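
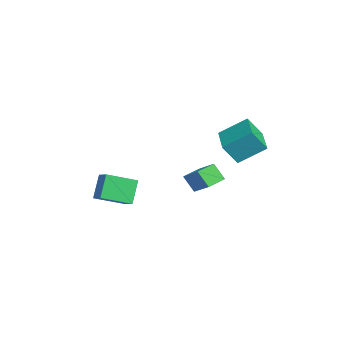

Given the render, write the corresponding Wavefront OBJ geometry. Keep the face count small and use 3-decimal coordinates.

v -1.268 1.13 -1.493
v -1.719 0.58 -0.501
v -0.044 1.763 -0.585
v -0.495 1.214 0.407
v -0.585 0.146 -1.727
v -1.036 -0.403 -0.735
v 0.639 0.78 -0.819
v 0.188 0.23 0.173
v 2.151 1.867 2.753
v 2.214 1.047 3.935
v 2.305 3.385 3.798
v 2.368 2.565 4.98
v 4.232 1.775 2.58
v 4.295 0.955 3.762
v 4.386 3.293 3.625
v 4.449 2.473 4.807
v -4.279 -4.8 -1.853
v -3.459 -4.459 -1.463
v -4.676 -2.964 -2.624
v -3.856 -2.623 -2.234
v -3.424 -5.217 -3.286
v -2.604 -4.876 -2.896
v -3.821 -3.381 -4.057
v -3.001 -3.04 -3.667
f 2 4 1
f 5 2 1
f 1 4 3
f 3 5 1
f 2 8 4
f 6 2 5
f 6 8 2
f 4 8 3
f 7 5 3
f 3 8 7
f 7 6 5
f 8 6 7
f 10 12 9
f 13 10 9
f 9 12 11
f 11 13 9
f 10 16 12
f 14 10 13
f 14 16 10
f 12 16 11
f 15 13 11
f 11 16 15
f 15 14 13
f 16 14 15
f 18 20 17
f 21 18 17
f 17 20 19
f 19 21 17
f 18 24 20
f 22 18 21
f 22 24 18
f 20 24 19
f 23 21 19
f 19 24 23
f 23 22 21
f 24 22 23



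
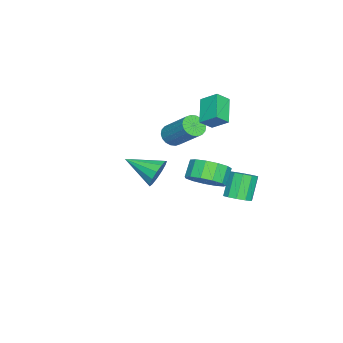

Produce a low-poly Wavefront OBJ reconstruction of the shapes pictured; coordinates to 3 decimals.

v -2.452 -3.07 -1.585
v -1.922 -3.321 -2.307
v -2.448 -4.93 -0.935
v -1.593 -3.186 -1.922
v -1.537 -3.014 -1.43
v -1.772 -2.859 -0.988
v -2.223 -2.772 -0.735
v -2.746 -2.78 -0.752
v -3.177 -2.879 -1.034
v -3.377 -3.04 -1.491
v -3.284 -3.21 -1.978
v -2.927 -3.336 -2.34
v -2.419 -3.377 -2.463
v -3.348 -2.627 0.914
v -2.773 -2.502 0.535
v -2.117 -1.049 2.006
v -2.692 -1.173 2.386
v -2.977 -2.296 0.422
v -2.321 -0.842 1.893
v -3.255 -2.155 0.406
v -2.598 -0.701 1.877
v -3.551 -2.107 0.491
v -2.894 -0.654 1.962
v -3.806 -2.163 0.66
v -3.15 -0.709 2.131
v -3.972 -2.31 0.879
v -3.315 -0.856 2.351
v -4.013 -2.52 1.106
v -3.356 -1.066 2.577
v -3.923 -2.751 1.294
v -3.267 -1.298 2.765
v -3.719 -2.958 1.407
v -3.063 -1.504 2.878
v -3.442 -3.099 1.423
v -2.785 -1.645 2.894
v -3.146 -3.146 1.338
v -2.489 -1.693 2.809
v -2.89 -3.091 1.169
v -2.234 -1.637 2.64
v -2.725 -2.944 0.949
v -2.068 -1.49 2.421
v -2.684 -2.734 0.723
v -2.027 -1.28 2.194
v -1.61 1.616 -1.725
v -1.03 1.317 -1.336
v -1.889 1.325 -0.046
v -2.47 1.624 -0.435
v -0.993 1.784 -1.315
v -1.853 1.793 -0.025
v -1.192 2.188 -1.45
v -2.052 2.196 -0.16
v -1.551 2.373 -1.69
v -2.41 2.381 -0.4
v -1.932 2.269 -1.944
v -2.792 2.277 -0.654
v -2.191 1.915 -2.114
v -3.05 1.923 -0.824
v -2.227 1.447 -2.135
v -3.087 1.456 -0.845
v -2.028 1.044 -2
v -2.888 1.052 -0.71
v -1.67 0.859 -1.76
v -2.529 0.867 -0.47
v -1.288 0.963 -1.506
v -2.148 0.971 -0.216
v -4.088 -0.704 3.252
v -4.003 0.226 3.922
v -2.753 -0.23 2.425
v -2.668 0.7 3.095
v -3.552 -1.18 3.845
v -3.467 -0.25 4.515
v -2.217 -0.706 3.018
v -2.132 0.224 3.688
v 3.517 1.829 2.902
v 4.103 2.412 3.499
v 3.369 2.394 4.236
v 2.783 1.811 3.638
v 3.781 2.772 3.187
v 3.047 2.754 3.924
v 3.375 2.832 2.785
v 2.641 2.814 3.522
v 3.014 2.574 2.419
v 2.281 2.556 3.156
v 2.813 2.079 2.207
v 2.08 2.062 2.944
v 2.835 1.505 2.215
v 2.102 1.487 2.952
v 3.074 1.034 2.441
v 2.34 1.016 3.178
v 3.453 0.815 2.814
v 2.719 0.797 3.55
v 3.853 0.918 3.214
v 3.119 0.9 3.951
v 4.145 1.31 3.515
v 3.412 1.292 4.252
v 4.239 1.867 3.621
v 3.505 1.849 4.358
f 2 1 4
f 2 4 3
f 4 1 5
f 4 5 3
f 5 1 6
f 5 6 3
f 6 1 7
f 6 7 3
f 7 1 8
f 7 8 3
f 8 1 9
f 8 9 3
f 9 1 10
f 9 10 3
f 10 1 11
f 10 11 3
f 11 1 12
f 11 12 3
f 12 1 13
f 12 13 3
f 13 1 2
f 13 2 3
f 15 14 18
f 15 18 16
f 16 18 19
f 16 19 17
f 18 14 20
f 18 20 19
f 19 20 21
f 19 21 17
f 20 14 22
f 20 22 21
f 21 22 23
f 21 23 17
f 22 14 24
f 22 24 23
f 23 24 25
f 23 25 17
f 24 14 26
f 24 26 25
f 25 26 27
f 25 27 17
f 26 14 28
f 26 28 27
f 27 28 29
f 27 29 17
f 28 14 30
f 28 30 29
f 29 30 31
f 29 31 17
f 30 14 32
f 30 32 31
f 31 32 33
f 31 33 17
f 32 14 34
f 32 34 33
f 33 34 35
f 33 35 17
f 34 14 36
f 34 36 35
f 35 36 37
f 35 37 17
f 36 14 38
f 36 38 37
f 37 38 39
f 37 39 17
f 38 14 40
f 38 40 39
f 39 40 41
f 39 41 17
f 40 14 42
f 40 42 41
f 41 42 43
f 41 43 17
f 42 14 15
f 42 15 43
f 43 15 16
f 43 16 17
f 45 44 48
f 45 48 46
f 46 48 49
f 46 49 47
f 48 44 50
f 48 50 49
f 49 50 51
f 49 51 47
f 50 44 52
f 50 52 51
f 51 52 53
f 51 53 47
f 52 44 54
f 52 54 53
f 53 54 55
f 53 55 47
f 54 44 56
f 54 56 55
f 55 56 57
f 55 57 47
f 56 44 58
f 56 58 57
f 57 58 59
f 57 59 47
f 58 44 60
f 58 60 59
f 59 60 61
f 59 61 47
f 60 44 62
f 60 62 61
f 61 62 63
f 61 63 47
f 62 44 64
f 62 64 63
f 63 64 65
f 63 65 47
f 64 44 45
f 64 45 65
f 65 45 46
f 65 46 47
f 67 69 66
f 70 67 66
f 66 69 68
f 68 70 66
f 67 73 69
f 71 67 70
f 71 73 67
f 69 73 68
f 72 70 68
f 68 73 72
f 72 71 70
f 73 71 72
f 75 74 78
f 75 78 76
f 76 78 79
f 76 79 77
f 78 74 80
f 78 80 79
f 79 80 81
f 79 81 77
f 80 74 82
f 80 82 81
f 81 82 83
f 81 83 77
f 82 74 84
f 82 84 83
f 83 84 85
f 83 85 77
f 84 74 86
f 84 86 85
f 85 86 87
f 85 87 77
f 86 74 88
f 86 88 87
f 87 88 89
f 87 89 77
f 88 74 90
f 88 90 89
f 89 90 91
f 89 91 77
f 90 74 92
f 90 92 91
f 91 92 93
f 91 93 77
f 92 74 94
f 92 94 93
f 93 94 95
f 93 95 77
f 94 74 96
f 94 96 95
f 95 96 97
f 95 97 77
f 96 74 75
f 96 75 97
f 97 75 76
f 97 76 77



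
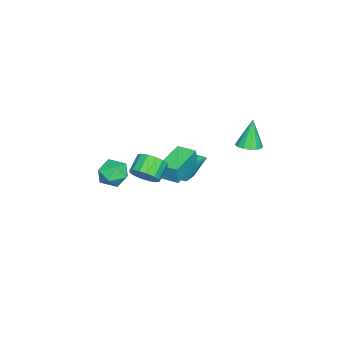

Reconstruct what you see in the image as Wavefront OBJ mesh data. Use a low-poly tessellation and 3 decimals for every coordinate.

v 2.979 -0.661 2.756
v 3.434 -0.744 3.421
v 2.536 -0.643 4.049
v 2.081 -0.559 3.384
v 3.428 -0.332 3.345
v 2.53 -0.231 3.973
v 3.301 -0.008 3.112
v 2.403 0.094 3.739
v 3.088 0.141 2.783
v 2.19 0.243 3.41
v 2.846 0.076 2.447
v 1.948 0.177 3.074
v 2.64 -0.187 2.194
v 1.742 -0.086 2.821
v 2.524 -0.577 2.091
v 1.626 -0.476 2.719
v 2.53 -0.989 2.167
v 1.632 -0.888 2.795
v 2.657 -1.314 2.401
v 1.759 -1.212 3.028
v 2.87 -1.463 2.73
v 1.972 -1.361 3.357
v 3.112 -1.397 3.066
v 2.214 -1.296 3.693
v 3.318 -1.134 3.319
v 2.42 -1.033 3.946
v -2.722 -0.915 0.065
v -2.603 -0.948 1.148
v -2.535 0.148 0.077
v -2.416 0.116 1.16
v -0.764 -1.256 -0.16
v -0.645 -1.288 0.923
v -0.577 -0.192 -0.148
v -0.458 -0.225 0.935
v -2.608 2.912 2.139
v -1.922 2.822 2.339
v -3.092 2.948 3.821
v -1.969 3.191 2.318
v -2.187 3.485 2.248
v -2.517 3.626 2.15
v -2.872 3.575 2.049
v -3.157 3.346 1.972
v -3.294 3.001 1.94
v -3.247 2.632 1.961
v -3.029 2.338 2.031
v -2.698 2.197 2.129
v -2.343 2.248 2.23
v -2.059 2.477 2.307
v -0.589 -2.976 -0.321
v 0.277 -3.204 -0.626
v -0.437 -3.956 0.846
v 0.429 -4.184 0.541
v 0.266 -3.325 0.901
v 0.172 -2.719 0.18
v -0.332 -4.441 0.04
v -0.426 -3.835 -0.681
v 0.436 -4.11 -0.403
v 0.805 -3.42 0.129
v -0.965 -3.74 0.091
v -0.596 -3.05 0.623
v -4.112 -1.331 -1.567
v -3.143 -1.232 -1.931
v -3.788 0.251 -0.273
v -3.589 -0.829 -2.312
v -4.28 -0.661 -2.345
v -4.892 -0.807 -2.013
v -5.139 -1.198 -1.473
v -4.906 -1.651 -0.977
v -4.302 -1.955 -0.757
v -3.609 -1.967 -0.916
v -3.151 -1.681 -1.38
f 2 1 5
f 2 5 3
f 3 5 6
f 3 6 4
f 5 1 7
f 5 7 6
f 6 7 8
f 6 8 4
f 7 1 9
f 7 9 8
f 8 9 10
f 8 10 4
f 9 1 11
f 9 11 10
f 10 11 12
f 10 12 4
f 11 1 13
f 11 13 12
f 12 13 14
f 12 14 4
f 13 1 15
f 13 15 14
f 14 15 16
f 14 16 4
f 15 1 17
f 15 17 16
f 16 17 18
f 16 18 4
f 17 1 19
f 17 19 18
f 18 19 20
f 18 20 4
f 19 1 21
f 19 21 20
f 20 21 22
f 20 22 4
f 21 1 23
f 21 23 22
f 22 23 24
f 22 24 4
f 23 1 25
f 23 25 24
f 24 25 26
f 24 26 4
f 25 1 2
f 25 2 26
f 26 2 3
f 26 3 4
f 28 30 27
f 31 28 27
f 27 30 29
f 29 31 27
f 28 34 30
f 32 28 31
f 32 34 28
f 30 34 29
f 33 31 29
f 29 34 33
f 33 32 31
f 34 32 33
f 36 35 38
f 36 38 37
f 38 35 39
f 38 39 37
f 39 35 40
f 39 40 37
f 40 35 41
f 40 41 37
f 41 35 42
f 41 42 37
f 42 35 43
f 42 43 37
f 43 35 44
f 43 44 37
f 44 35 45
f 44 45 37
f 45 35 46
f 45 46 37
f 46 35 47
f 46 47 37
f 47 35 48
f 47 48 37
f 48 35 36
f 48 36 37
f 49 60 54
f 49 54 50
f 49 50 56
f 49 56 59
f 49 59 60
f 50 54 58
f 54 60 53
f 60 59 51
f 59 56 55
f 56 50 57
f 52 58 53
f 52 53 51
f 52 51 55
f 52 55 57
f 52 57 58
f 53 58 54
f 51 53 60
f 55 51 59
f 57 55 56
f 58 57 50
f 62 61 64
f 62 64 63
f 64 61 65
f 64 65 63
f 65 61 66
f 65 66 63
f 66 61 67
f 66 67 63
f 67 61 68
f 67 68 63
f 68 61 69
f 68 69 63
f 69 61 70
f 69 70 63
f 70 61 71
f 70 71 63
f 71 61 62
f 71 62 63



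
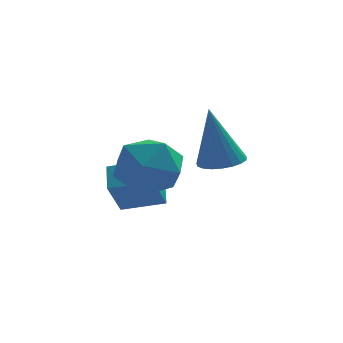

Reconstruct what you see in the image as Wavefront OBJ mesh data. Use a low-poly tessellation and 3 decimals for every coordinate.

v 0.94 -2.083 3.015
v 1.386 -2.508 3.084
v 0.62 -2.137 4.745
v 1.517 -2.288 3.115
v 1.547 -2.032 3.129
v 1.473 -1.785 3.123
v 1.307 -1.59 3.098
v 1.077 -1.48 3.059
v 0.823 -1.474 3.012
v 0.59 -1.574 2.966
v 0.417 -1.761 2.928
v 0.335 -2.005 2.906
v 0.357 -2.261 2.902
v 0.48 -2.487 2.917
v 0.683 -2.643 2.95
v 0.93 -2.703 2.994
v 1.179 -2.655 3.041
v -1.198 -2.991 2.438
v -0.688 -2.343 2.943
v -0.952 -4.057 3.557
v -0.442 -3.409 4.062
v -1.398 -3.299 3.959
v -1.549 -2.64 3.267
v -0.091 -3.76 3.233
v -0.242 -3.101 2.541
v -0.003 -2.818 3.435
v -0.811 -2.533 3.884
v -0.829 -3.867 2.616
v -1.637 -3.582 3.065
v -1.837 -1.403 1.874
v -1.861 -0.686 2.349
v -1.519 -0.733 0.88
v -1.543 -0.016 1.356
v -0.697 -1.544 2.144
v -0.721 -0.827 2.62
v -0.379 -0.874 1.151
v -0.403 -0.157 1.626
f 2 1 4
f 2 4 3
f 4 1 5
f 4 5 3
f 5 1 6
f 5 6 3
f 6 1 7
f 6 7 3
f 7 1 8
f 7 8 3
f 8 1 9
f 8 9 3
f 9 1 10
f 9 10 3
f 10 1 11
f 10 11 3
f 11 1 12
f 11 12 3
f 12 1 13
f 12 13 3
f 13 1 14
f 13 14 3
f 14 1 15
f 14 15 3
f 15 1 16
f 15 16 3
f 16 1 17
f 16 17 3
f 17 1 2
f 17 2 3
f 18 29 23
f 18 23 19
f 18 19 25
f 18 25 28
f 18 28 29
f 19 23 27
f 23 29 22
f 29 28 20
f 28 25 24
f 25 19 26
f 21 27 22
f 21 22 20
f 21 20 24
f 21 24 26
f 21 26 27
f 22 27 23
f 20 22 29
f 24 20 28
f 26 24 25
f 27 26 19
f 31 33 30
f 34 31 30
f 30 33 32
f 32 34 30
f 31 37 33
f 35 31 34
f 35 37 31
f 33 37 32
f 36 34 32
f 32 37 36
f 36 35 34
f 37 35 36



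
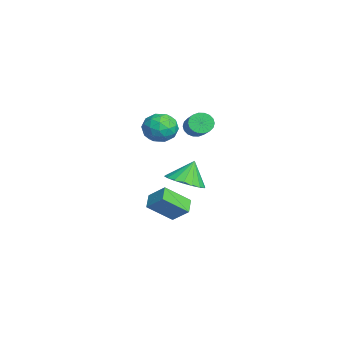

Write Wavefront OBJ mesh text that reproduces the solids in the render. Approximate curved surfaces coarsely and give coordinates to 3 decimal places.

v 0.854 1.333 2.684
v 1.511 1.977 2.515
v 1.909 0.403 3.245
v 2.566 1.047 3.076
v 1.927 1.194 3.743
v 1.275 1.769 3.397
v 2.145 0.611 2.363
v 1.493 1.186 2.017
v 2.31 1.531 2.317
v 2.175 1.892 3.17
v 1.245 0.488 2.59
v 1.11 0.849 3.443
v 1.09 1.737 2.55
v 2.33 0.643 3.21
v 1.954 0.73 3.602
v 2.341 1.109 3.503
v 0.951 1.615 3.068
v 1.337 1.993 2.969
v 1.582 1.533 3.691
v 2.083 0.387 2.791
v 2.469 0.765 2.692
v 1.079 1.271 2.257
v 1.466 1.65 2.158
v 1.838 0.847 2.069
v 1.946 1.853 2.335
v 2.566 1.306 2.665
v 2.318 1.05 2.246
v 1.935 1.388 2.042
v 1.866 2.065 2.836
v 2.486 1.518 3.166
v 2.11 1.605 3.558
v 1.727 1.943 3.354
v 2.335 1.803 2.72
v 0.934 0.862 2.594
v 1.554 0.315 2.924
v 1.693 0.437 2.406
v 1.31 0.775 2.202
v 0.854 1.074 3.095
v 1.474 0.527 3.425
v 1.485 0.992 3.718
v 1.102 1.33 3.514
v 1.085 0.577 3.04
v 0.179 0.79 -2.449
v 0.741 1.524 -1.653
v -0.011 2.096 -3.52
v 0.551 2.83 -2.724
v 0.989 0.59 -2.836
v 1.551 1.324 -2.04
v 0.799 1.896 -3.907
v 1.361 2.63 -3.111
v 1.488 2.931 2.774
v 1.808 3.029 2.24
v 3.172 3.107 3.072
v 2.852 3.009 3.606
v 1.742 3.289 2.323
v 3.107 3.367 3.154
v 1.627 3.478 2.494
v 2.991 3.556 3.326
v 1.484 3.559 2.722
v 2.848 3.637 3.554
v 1.341 3.515 2.959
v 2.706 3.593 3.791
v 1.228 3.355 3.16
v 2.592 3.434 3.992
v 1.166 3.112 3.285
v 2.531 3.19 4.116
v 1.168 2.833 3.308
v 2.532 2.911 4.14
v 1.233 2.573 3.226
v 2.598 2.651 4.057
v 1.349 2.384 3.054
v 2.713 2.462 3.886
v 1.492 2.303 2.826
v 2.856 2.381 3.658
v 1.634 2.347 2.589
v 2.999 2.425 3.421
v 1.748 2.506 2.388
v 3.112 2.585 3.22
v 1.809 2.75 2.264
v 3.174 2.828 3.095
v 0.928 2.475 -1.234
v 1.667 1.873 -0.749
v 0.552 3.005 -0.006
v 1.905 2.273 -0.849
v 1.95 2.713 -1.025
v 1.792 3.106 -1.242
v 1.463 3.374 -1.458
v 1.028 3.464 -1.63
v 0.573 3.358 -1.724
v 0.189 3.078 -1.72
v -0.049 2.678 -1.62
v -0.094 2.237 -1.444
v 0.064 1.844 -1.227
v 0.392 1.576 -1.011
v 0.827 1.486 -0.839
v 1.282 1.592 -0.745
f 1 38 17
f 38 12 41
f 17 41 6
f 38 41 17
f 1 17 13
f 17 6 18
f 13 18 2
f 17 18 13
f 1 13 22
f 13 2 23
f 22 23 8
f 13 23 22
f 1 22 34
f 22 8 37
f 34 37 11
f 22 37 34
f 1 34 38
f 34 11 42
f 38 42 12
f 34 42 38
f 2 18 29
f 18 6 32
f 29 32 10
f 18 32 29
f 6 41 19
f 41 12 40
f 19 40 5
f 41 40 19
f 12 42 39
f 42 11 35
f 39 35 3
f 42 35 39
f 11 37 36
f 37 8 24
f 36 24 7
f 37 24 36
f 8 23 28
f 23 2 25
f 28 25 9
f 23 25 28
f 4 30 16
f 30 10 31
f 16 31 5
f 30 31 16
f 4 16 14
f 16 5 15
f 14 15 3
f 16 15 14
f 4 14 21
f 14 3 20
f 21 20 7
f 14 20 21
f 4 21 26
f 21 7 27
f 26 27 9
f 21 27 26
f 4 26 30
f 26 9 33
f 30 33 10
f 26 33 30
f 5 31 19
f 31 10 32
f 19 32 6
f 31 32 19
f 3 15 39
f 15 5 40
f 39 40 12
f 15 40 39
f 7 20 36
f 20 3 35
f 36 35 11
f 20 35 36
f 9 27 28
f 27 7 24
f 28 24 8
f 27 24 28
f 10 33 29
f 33 9 25
f 29 25 2
f 33 25 29
f 44 46 43
f 47 44 43
f 43 46 45
f 45 47 43
f 44 50 46
f 48 44 47
f 48 50 44
f 46 50 45
f 49 47 45
f 45 50 49
f 49 48 47
f 50 48 49
f 52 51 55
f 52 55 53
f 53 55 56
f 53 56 54
f 55 51 57
f 55 57 56
f 56 57 58
f 56 58 54
f 57 51 59
f 57 59 58
f 58 59 60
f 58 60 54
f 59 51 61
f 59 61 60
f 60 61 62
f 60 62 54
f 61 51 63
f 61 63 62
f 62 63 64
f 62 64 54
f 63 51 65
f 63 65 64
f 64 65 66
f 64 66 54
f 65 51 67
f 65 67 66
f 66 67 68
f 66 68 54
f 67 51 69
f 67 69 68
f 68 69 70
f 68 70 54
f 69 51 71
f 69 71 70
f 70 71 72
f 70 72 54
f 71 51 73
f 71 73 72
f 72 73 74
f 72 74 54
f 73 51 75
f 73 75 74
f 74 75 76
f 74 76 54
f 75 51 77
f 75 77 76
f 76 77 78
f 76 78 54
f 77 51 79
f 77 79 78
f 78 79 80
f 78 80 54
f 79 51 52
f 79 52 80
f 80 52 53
f 80 53 54
f 82 81 84
f 82 84 83
f 84 81 85
f 84 85 83
f 85 81 86
f 85 86 83
f 86 81 87
f 86 87 83
f 87 81 88
f 87 88 83
f 88 81 89
f 88 89 83
f 89 81 90
f 89 90 83
f 90 81 91
f 90 91 83
f 91 81 92
f 91 92 83
f 92 81 93
f 92 93 83
f 93 81 94
f 93 94 83
f 94 81 95
f 94 95 83
f 95 81 96
f 95 96 83
f 96 81 82
f 96 82 83



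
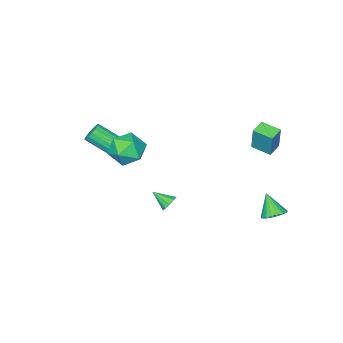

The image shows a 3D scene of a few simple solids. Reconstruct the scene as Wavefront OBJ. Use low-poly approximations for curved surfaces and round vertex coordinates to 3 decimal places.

v -4.224 1.815 0.809
v -3.973 2.134 2.44
v -4.51 2.956 0.63
v -4.259 3.275 2.26
v -3.361 2.005 0.64
v -3.11 2.324 2.27
v -3.647 3.146 0.46
v -3.396 3.465 2.091
v 3.058 2.349 -0.235
v 3.378 2.665 0.082
v 3.402 1.411 0.355
v 3.035 2.635 0.234
v 2.703 2.471 0.167
v 2.537 2.25 -0.088
v 2.615 2.075 -0.412
v 2.9 2.029 -0.653
v 3.259 2.132 -0.698
v 3.524 2.337 -0.526
v 3.571 2.547 -0.218
v -3.877 3.359 -4.6
v -3.133 3.47 -4.431
v -4.043 2.561 -3.34
v -3.286 3.738 -4.281
v -3.556 3.93 -4.195
v -3.889 4.01 -4.189
v -4.22 3.961 -4.264
v -4.483 3.792 -4.405
v -4.625 3.538 -4.585
v -4.62 3.248 -4.768
v -4.467 2.98 -4.918
v -4.197 2.788 -5.004
v -3.864 2.708 -5.01
v -3.533 2.757 -4.935
v -3.27 2.926 -4.794
v -3.128 3.18 -4.614
v 1.571 -3.107 0.291
v 1.875 -3.331 -0.226
v 2.653 -4.717 0.832
v 2.349 -4.493 1.349
v 2.072 -3.129 -0.107
v 2.85 -4.516 0.952
v 2.154 -2.922 0.103
v 2.933 -4.309 1.162
v 2.103 -2.758 0.357
v 2.881 -4.144 1.415
v 1.93 -2.673 0.595
v 2.708 -4.059 1.653
v 1.675 -2.688 0.763
v 2.453 -4.074 1.822
v 1.396 -2.798 0.823
v 2.174 -4.185 1.882
v 1.157 -2.98 0.762
v 1.935 -4.366 1.82
v 1.012 -3.19 0.592
v 1.791 -4.577 1.651
v 0.996 -3.382 0.353
v 1.774 -4.768 1.412
v 1.112 -3.51 0.1
v 1.89 -4.896 1.159
v 1.332 -3.546 -0.109
v 2.111 -4.932 0.949
v 1.608 -3.481 -0.227
v 2.386 -4.868 0.832
v 3.584 0.619 2.685
v 4.076 -0.101 1.973
v 2.844 -0.779 3.587
v 3.336 -1.499 2.875
v 3.962 -0.909 3.6
v 4.419 -0.045 3.043
v 2.501 -0.835 2.517
v 2.958 0.029 1.96
v 3.406 -0.999 1.869
v 4.309 -1.045 2.539
v 2.611 0.165 3.021
v 3.514 0.119 3.691
f 2 4 1
f 5 2 1
f 1 4 3
f 3 5 1
f 2 8 4
f 6 2 5
f 6 8 2
f 4 8 3
f 7 5 3
f 3 8 7
f 7 6 5
f 8 6 7
f 10 9 12
f 10 12 11
f 12 9 13
f 12 13 11
f 13 9 14
f 13 14 11
f 14 9 15
f 14 15 11
f 15 9 16
f 15 16 11
f 16 9 17
f 16 17 11
f 17 9 18
f 17 18 11
f 18 9 19
f 18 19 11
f 19 9 10
f 19 10 11
f 21 20 23
f 21 23 22
f 23 20 24
f 23 24 22
f 24 20 25
f 24 25 22
f 25 20 26
f 25 26 22
f 26 20 27
f 26 27 22
f 27 20 28
f 27 28 22
f 28 20 29
f 28 29 22
f 29 20 30
f 29 30 22
f 30 20 31
f 30 31 22
f 31 20 32
f 31 32 22
f 32 20 33
f 32 33 22
f 33 20 34
f 33 34 22
f 34 20 35
f 34 35 22
f 35 20 21
f 35 21 22
f 37 36 40
f 37 40 38
f 38 40 41
f 38 41 39
f 40 36 42
f 40 42 41
f 41 42 43
f 41 43 39
f 42 36 44
f 42 44 43
f 43 44 45
f 43 45 39
f 44 36 46
f 44 46 45
f 45 46 47
f 45 47 39
f 46 36 48
f 46 48 47
f 47 48 49
f 47 49 39
f 48 36 50
f 48 50 49
f 49 50 51
f 49 51 39
f 50 36 52
f 50 52 51
f 51 52 53
f 51 53 39
f 52 36 54
f 52 54 53
f 53 54 55
f 53 55 39
f 54 36 56
f 54 56 55
f 55 56 57
f 55 57 39
f 56 36 58
f 56 58 57
f 57 58 59
f 57 59 39
f 58 36 60
f 58 60 59
f 59 60 61
f 59 61 39
f 60 36 62
f 60 62 61
f 61 62 63
f 61 63 39
f 62 36 37
f 62 37 63
f 63 37 38
f 63 38 39
f 64 75 69
f 64 69 65
f 64 65 71
f 64 71 74
f 64 74 75
f 65 69 73
f 69 75 68
f 75 74 66
f 74 71 70
f 71 65 72
f 67 73 68
f 67 68 66
f 67 66 70
f 67 70 72
f 67 72 73
f 68 73 69
f 66 68 75
f 70 66 74
f 72 70 71
f 73 72 65



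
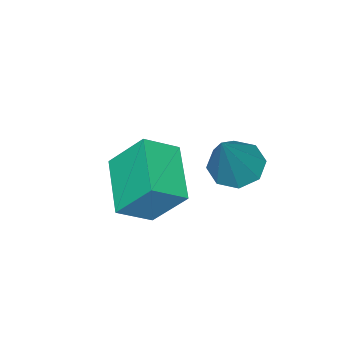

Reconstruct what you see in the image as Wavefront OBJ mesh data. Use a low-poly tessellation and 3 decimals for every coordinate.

v -3.432 -0.223 -0.348
v -2.908 -0.297 -0.67
v -2.568 0.083 0.988
v -3.062 0.152 -0.674
v -3.432 0.381 -0.486
v -3.803 0.256 -0.218
v -3.957 -0.149 -0.025
v -3.803 -0.598 -0.022
v -3.432 -0.828 -0.209
v -3.061 -0.703 -0.478
v -3.378 -2.67 -1.759
v -3.652 -1.929 -0.817
v -2.465 -1.64 -2.304
v -2.74 -0.899 -1.362
v -2.66 -3.041 -1.258
v -2.935 -2.3 -0.316
v -1.748 -2.011 -1.803
v -2.022 -1.27 -0.861
f 2 1 4
f 2 4 3
f 4 1 5
f 4 5 3
f 5 1 6
f 5 6 3
f 6 1 7
f 6 7 3
f 7 1 8
f 7 8 3
f 8 1 9
f 8 9 3
f 9 1 10
f 9 10 3
f 10 1 2
f 10 2 3
f 12 14 11
f 15 12 11
f 11 14 13
f 13 15 11
f 12 18 14
f 16 12 15
f 16 18 12
f 14 18 13
f 17 15 13
f 13 18 17
f 17 16 15
f 18 16 17



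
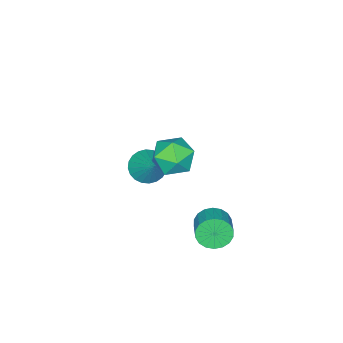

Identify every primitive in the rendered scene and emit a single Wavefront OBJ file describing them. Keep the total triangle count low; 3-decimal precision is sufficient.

v 1.224 1.15 -2.749
v 1.727 1.015 -3.531
v 2.72 1.835 -3.033
v 2.216 1.97 -2.251
v 1.497 1.352 -3.625
v 2.49 2.171 -3.128
v 1.212 1.648 -3.546
v 2.205 2.467 -3.049
v 0.93 1.846 -3.309
v 1.923 2.665 -2.811
v 0.706 1.906 -2.961
v 1.699 2.725 -2.463
v 0.585 1.816 -2.571
v 1.577 2.636 -2.073
v 0.59 1.595 -2.216
v 1.582 2.414 -1.718
v 0.72 1.285 -1.967
v 1.713 2.105 -1.469
v 0.95 0.949 -1.872
v 1.943 1.768 -1.375
v 1.235 0.653 -1.951
v 2.228 1.472 -1.454
v 1.517 0.455 -2.189
v 2.51 1.274 -1.691
v 1.741 0.395 -2.537
v 2.734 1.214 -2.039
v 1.863 0.484 -2.927
v 2.855 1.304 -2.429
v 1.858 0.706 -3.282
v 2.85 1.525 -2.784
v -0.744 -4.398 -3.22
v -0.236 -5.216 -2.881
v 0.124 -3.262 -1.78
v 0.02 -5.071 -3.149
v 0.159 -4.824 -3.428
v 0.162 -4.512 -3.676
v 0.026 -4.183 -3.854
v -0.227 -3.887 -3.935
v -0.558 -3.669 -3.908
v -0.918 -3.561 -3.776
v -1.251 -3.581 -3.559
v -1.507 -3.726 -3.291
v -1.647 -3.973 -3.012
v -1.649 -4.285 -2.765
v -1.514 -4.614 -2.587
v -1.261 -4.91 -2.505
v -0.929 -5.128 -2.532
v -0.57 -5.236 -2.664
v 2.752 0.854 2.605
v 3.38 0.615 3.585
v 2 -0.915 2.655
v 2.628 -1.154 3.635
v 1.734 -0.373 3.679
v 2.198 0.72 3.648
v 3.182 -1.02 2.592
v 3.646 0.073 2.561
v 3.646 -0.543 3.576
v 2.751 -0.144 4.248
v 2.629 -0.156 1.992
v 1.734 0.243 2.664
f 2 1 5
f 2 5 3
f 3 5 6
f 3 6 4
f 5 1 7
f 5 7 6
f 6 7 8
f 6 8 4
f 7 1 9
f 7 9 8
f 8 9 10
f 8 10 4
f 9 1 11
f 9 11 10
f 10 11 12
f 10 12 4
f 11 1 13
f 11 13 12
f 12 13 14
f 12 14 4
f 13 1 15
f 13 15 14
f 14 15 16
f 14 16 4
f 15 1 17
f 15 17 16
f 16 17 18
f 16 18 4
f 17 1 19
f 17 19 18
f 18 19 20
f 18 20 4
f 19 1 21
f 19 21 20
f 20 21 22
f 20 22 4
f 21 1 23
f 21 23 22
f 22 23 24
f 22 24 4
f 23 1 25
f 23 25 24
f 24 25 26
f 24 26 4
f 25 1 27
f 25 27 26
f 26 27 28
f 26 28 4
f 27 1 29
f 27 29 28
f 28 29 30
f 28 30 4
f 29 1 2
f 29 2 30
f 30 2 3
f 30 3 4
f 32 31 34
f 32 34 33
f 34 31 35
f 34 35 33
f 35 31 36
f 35 36 33
f 36 31 37
f 36 37 33
f 37 31 38
f 37 38 33
f 38 31 39
f 38 39 33
f 39 31 40
f 39 40 33
f 40 31 41
f 40 41 33
f 41 31 42
f 41 42 33
f 42 31 43
f 42 43 33
f 43 31 44
f 43 44 33
f 44 31 45
f 44 45 33
f 45 31 46
f 45 46 33
f 46 31 47
f 46 47 33
f 47 31 48
f 47 48 33
f 48 31 32
f 48 32 33
f 49 60 54
f 49 54 50
f 49 50 56
f 49 56 59
f 49 59 60
f 50 54 58
f 54 60 53
f 60 59 51
f 59 56 55
f 56 50 57
f 52 58 53
f 52 53 51
f 52 51 55
f 52 55 57
f 52 57 58
f 53 58 54
f 51 53 60
f 55 51 59
f 57 55 56
f 58 57 50



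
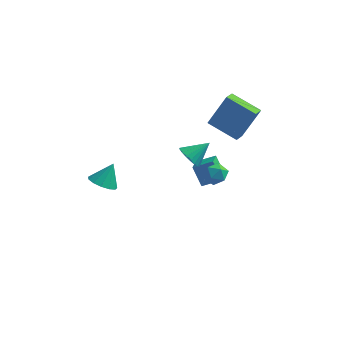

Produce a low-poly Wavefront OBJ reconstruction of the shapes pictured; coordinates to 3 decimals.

v 1.808 3.208 1.77
v 2.658 3.844 3.524
v 1.94 4.032 1.408
v 2.791 4.668 3.161
v 3.469 2.672 1.159
v 4.32 3.308 2.912
v 3.602 3.496 0.796
v 4.452 4.132 2.55
v 1.124 2.744 -1.725
v 2.152 3.027 -1.269
v 1.051 3.898 -2.275
v 2.079 4.181 -1.818
v 1.721 2.279 -2.782
v 2.749 2.562 -2.325
v 1.648 3.433 -3.331
v 2.676 3.716 -2.875
v -2.135 -3.238 1.781
v -1.648 -2.796 1.326
v -1.725 -2.602 2.839
v -2.04 -2.574 1.345
v -2.462 -2.564 1.502
v -2.781 -2.768 1.748
v -2.894 -3.121 2.005
v -2.766 -3.511 2.19
v -2.438 -3.815 2.246
v -2.013 -3.936 2.154
v -1.627 -3.835 1.944
v -1.402 -3.545 1.682
v -1.41 -3.157 1.452
v 1.676 -0.561 2.204
v 2.251 -0.844 1.794
v 2.564 0.121 2.976
v 2.174 -0.559 1.63
v 1.999 -0.274 1.579
v 1.761 -0.046 1.652
v 1.505 0.08 1.834
v 1.283 0.079 2.089
v 1.14 -0.049 2.368
v 1.102 -0.278 2.613
v 1.178 -0.564 2.778
v 1.353 -0.849 2.829
v 1.592 -1.077 2.756
v 1.848 -1.203 2.574
v 2.069 -1.202 2.318
v 2.213 -1.074 2.04
v 3.051 -2.688 3.615
v 3.657 -2.48 3.377
v 3.463 -3.7 3.783
v 4.069 -3.492 3.545
v 3.838 -3.256 4.144
v 3.583 -2.631 4.04
v 3.537 -3.549 3.12
v 3.282 -2.924 3.016
v 3.958 -3.012 3.072
v 4.143 -2.832 3.704
v 2.977 -3.348 3.456
v 3.162 -3.168 4.088
f 2 4 1
f 5 2 1
f 1 4 3
f 3 5 1
f 2 8 4
f 6 2 5
f 6 8 2
f 4 8 3
f 7 5 3
f 3 8 7
f 7 6 5
f 8 6 7
f 10 12 9
f 13 10 9
f 9 12 11
f 11 13 9
f 10 16 12
f 14 10 13
f 14 16 10
f 12 16 11
f 15 13 11
f 11 16 15
f 15 14 13
f 16 14 15
f 18 17 20
f 18 20 19
f 20 17 21
f 20 21 19
f 21 17 22
f 21 22 19
f 22 17 23
f 22 23 19
f 23 17 24
f 23 24 19
f 24 17 25
f 24 25 19
f 25 17 26
f 25 26 19
f 26 17 27
f 26 27 19
f 27 17 28
f 27 28 19
f 28 17 29
f 28 29 19
f 29 17 18
f 29 18 19
f 31 30 33
f 31 33 32
f 33 30 34
f 33 34 32
f 34 30 35
f 34 35 32
f 35 30 36
f 35 36 32
f 36 30 37
f 36 37 32
f 37 30 38
f 37 38 32
f 38 30 39
f 38 39 32
f 39 30 40
f 39 40 32
f 40 30 41
f 40 41 32
f 41 30 42
f 41 42 32
f 42 30 43
f 42 43 32
f 43 30 44
f 43 44 32
f 44 30 45
f 44 45 32
f 45 30 31
f 45 31 32
f 46 57 51
f 46 51 47
f 46 47 53
f 46 53 56
f 46 56 57
f 47 51 55
f 51 57 50
f 57 56 48
f 56 53 52
f 53 47 54
f 49 55 50
f 49 50 48
f 49 48 52
f 49 52 54
f 49 54 55
f 50 55 51
f 48 50 57
f 52 48 56
f 54 52 53
f 55 54 47



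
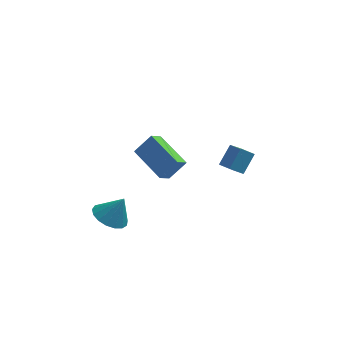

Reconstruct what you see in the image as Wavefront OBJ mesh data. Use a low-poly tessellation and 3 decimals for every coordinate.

v 3.576 3.224 -4.019
v 4.059 2.219 -3.454
v 2.887 3.172 -3.523
v 3.371 2.167 -2.959
v 4.149 3.993 -3.141
v 4.633 2.988 -2.577
v 3.461 3.941 -2.646
v 3.944 2.936 -2.081
v -0.853 -0.595 0.722
v -1.295 -1.142 1.234
v -0.046 -0.367 1.663
v -0.488 -0.914 2.175
v 0.328 -2.146 0.085
v -0.114 -2.693 0.597
v 1.135 -1.918 1.026
v 0.693 -2.465 1.538
v -2.447 -3.115 -1.842
v -1.874 -3.812 -2.106
v -1.773 -3.025 -0.618
v -1.664 -3.44 -2.249
v -1.634 -2.994 -2.298
v -1.79 -2.575 -2.243
v -2.096 -2.28 -2.096
v -2.483 -2.177 -1.891
v -2.861 -2.288 -1.674
v -3.145 -2.588 -1.496
v -3.268 -3.009 -1.398
v -3.204 -3.455 -1.401
v -2.966 -3.822 -1.505
v -2.609 -4.027 -1.686
v -2.215 -4.024 -1.903
f 2 4 1
f 5 2 1
f 1 4 3
f 3 5 1
f 2 8 4
f 6 2 5
f 6 8 2
f 4 8 3
f 7 5 3
f 3 8 7
f 7 6 5
f 8 6 7
f 10 12 9
f 13 10 9
f 9 12 11
f 11 13 9
f 10 16 12
f 14 10 13
f 14 16 10
f 12 16 11
f 15 13 11
f 11 16 15
f 15 14 13
f 16 14 15
f 18 17 20
f 18 20 19
f 20 17 21
f 20 21 19
f 21 17 22
f 21 22 19
f 22 17 23
f 22 23 19
f 23 17 24
f 23 24 19
f 24 17 25
f 24 25 19
f 25 17 26
f 25 26 19
f 26 17 27
f 26 27 19
f 27 17 28
f 27 28 19
f 28 17 29
f 28 29 19
f 29 17 30
f 29 30 19
f 30 17 31
f 30 31 19
f 31 17 18
f 31 18 19



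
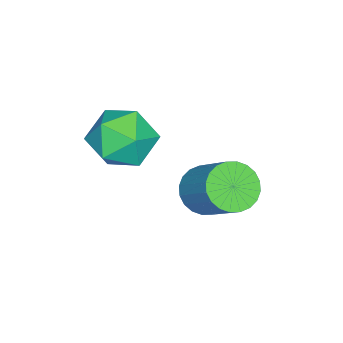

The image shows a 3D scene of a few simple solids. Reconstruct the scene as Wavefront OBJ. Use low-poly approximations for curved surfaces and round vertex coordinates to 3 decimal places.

v 1.936 -2.012 2.875
v 2.563 -1.676 1.859
v 3.657 -2.544 3.761
v 4.284 -2.208 2.745
v 3.74 -1.346 3.451
v 2.676 -1.017 2.904
v 3.544 -3.203 2.716
v 2.48 -2.874 2.169
v 3.557 -2.412 1.76
v 3.678 -1.264 2.215
v 2.542 -2.956 3.405
v 2.663 -1.808 3.86
v 1.243 -0.083 -0.679
v 1.963 0.1 -1.272
v 2.776 1.366 0.106
v 2.057 1.183 0.699
v 1.72 0.363 -1.369
v 2.533 1.628 0.008
v 1.404 0.557 -1.362
v 2.218 1.823 0.016
v 1.065 0.655 -1.251
v 1.878 1.92 0.127
v 0.752 0.64 -1.052
v 1.565 1.905 0.326
v 0.514 0.515 -0.797
v 1.328 1.78 0.581
v 0.387 0.299 -0.524
v 1.201 1.564 0.854
v 0.391 0.025 -0.274
v 1.204 1.29 1.104
v 0.524 -0.266 -0.086
v 1.337 1 1.292
v 0.767 -0.528 0.012
v 1.58 0.737 1.389
v 1.082 -0.723 0.004
v 1.896 0.543 1.382
v 1.422 -0.82 -0.107
v 2.235 0.445 1.271
v 1.735 -0.805 -0.306
v 2.548 0.46 1.072
v 1.972 -0.68 -0.561
v 2.786 0.585 0.817
v 2.099 -0.464 -0.834
v 2.913 0.801 0.544
v 2.096 -0.19 -1.084
v 2.909 1.075 0.294
f 1 12 6
f 1 6 2
f 1 2 8
f 1 8 11
f 1 11 12
f 2 6 10
f 6 12 5
f 12 11 3
f 11 8 7
f 8 2 9
f 4 10 5
f 4 5 3
f 4 3 7
f 4 7 9
f 4 9 10
f 5 10 6
f 3 5 12
f 7 3 11
f 9 7 8
f 10 9 2
f 14 13 17
f 14 17 15
f 15 17 18
f 15 18 16
f 17 13 19
f 17 19 18
f 18 19 20
f 18 20 16
f 19 13 21
f 19 21 20
f 20 21 22
f 20 22 16
f 21 13 23
f 21 23 22
f 22 23 24
f 22 24 16
f 23 13 25
f 23 25 24
f 24 25 26
f 24 26 16
f 25 13 27
f 25 27 26
f 26 27 28
f 26 28 16
f 27 13 29
f 27 29 28
f 28 29 30
f 28 30 16
f 29 13 31
f 29 31 30
f 30 31 32
f 30 32 16
f 31 13 33
f 31 33 32
f 32 33 34
f 32 34 16
f 33 13 35
f 33 35 34
f 34 35 36
f 34 36 16
f 35 13 37
f 35 37 36
f 36 37 38
f 36 38 16
f 37 13 39
f 37 39 38
f 38 39 40
f 38 40 16
f 39 13 41
f 39 41 40
f 40 41 42
f 40 42 16
f 41 13 43
f 41 43 42
f 42 43 44
f 42 44 16
f 43 13 45
f 43 45 44
f 44 45 46
f 44 46 16
f 45 13 14
f 45 14 46
f 46 14 15
f 46 15 16



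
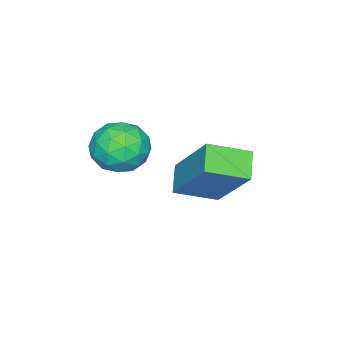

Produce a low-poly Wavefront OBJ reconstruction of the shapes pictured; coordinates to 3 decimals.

v -1.415 -0.392 1.452
v -2.025 -0.696 1.89
v -0.91 0.724 2.931
v -1.52 0.42 3.368
v -0.74 -1.2 1.832
v -1.35 -1.504 2.269
v -0.235 -0.084 3.31
v -0.845 -0.388 3.748
v -0.103 -1.705 3.351
v 0.336 -2.246 3.053
v -1.056 -2.474 3.347
v -0.617 -3.015 3.049
v -0.505 -2.786 3.762
v 0.084 -2.311 3.765
v -0.804 -2.409 2.635
v -0.215 -1.934 2.638
v -0.098 -2.681 2.611
v 0.087 -2.914 3.307
v -0.807 -1.806 3.093
v -0.622 -2.039 3.789
v 0.2 -1.908 3.203
v -0.92 -2.812 3.197
v -0.854 -2.678 3.616
v -0.596 -2.996 3.441
v 0.052 -1.946 3.621
v 0.31 -2.264 3.446
v -0.184 -2.582 3.862
v -1.03 -2.456 2.954
v -0.772 -2.774 2.779
v -0.124 -1.724 2.959
v 0.134 -2.042 2.784
v -0.536 -2.138 2.538
v 0.203 -2.482 2.768
v -0.357 -2.934 2.765
v -0.467 -2.578 2.522
v -0.121 -2.298 2.524
v 0.312 -2.619 3.177
v -0.249 -3.071 3.174
v -0.182 -2.936 3.593
v 0.164 -2.657 3.595
v 0.057 -2.874 2.917
v -0.471 -1.649 3.226
v -1.032 -2.101 3.223
v -0.884 -2.063 2.805
v -0.538 -1.784 2.807
v -0.363 -1.786 3.635
v -0.923 -2.238 3.632
v -0.599 -2.422 3.876
v -0.253 -2.142 3.878
v -0.777 -1.846 3.483
f 2 4 1
f 5 2 1
f 1 4 3
f 3 5 1
f 2 8 4
f 6 2 5
f 6 8 2
f 4 8 3
f 7 5 3
f 3 8 7
f 7 6 5
f 8 6 7
f 9 46 25
f 46 20 49
f 25 49 14
f 46 49 25
f 9 25 21
f 25 14 26
f 21 26 10
f 25 26 21
f 9 21 30
f 21 10 31
f 30 31 16
f 21 31 30
f 9 30 42
f 30 16 45
f 42 45 19
f 30 45 42
f 9 42 46
f 42 19 50
f 46 50 20
f 42 50 46
f 10 26 37
f 26 14 40
f 37 40 18
f 26 40 37
f 14 49 27
f 49 20 48
f 27 48 13
f 49 48 27
f 20 50 47
f 50 19 43
f 47 43 11
f 50 43 47
f 19 45 44
f 45 16 32
f 44 32 15
f 45 32 44
f 16 31 36
f 31 10 33
f 36 33 17
f 31 33 36
f 12 38 24
f 38 18 39
f 24 39 13
f 38 39 24
f 12 24 22
f 24 13 23
f 22 23 11
f 24 23 22
f 12 22 29
f 22 11 28
f 29 28 15
f 22 28 29
f 12 29 34
f 29 15 35
f 34 35 17
f 29 35 34
f 12 34 38
f 34 17 41
f 38 41 18
f 34 41 38
f 13 39 27
f 39 18 40
f 27 40 14
f 39 40 27
f 11 23 47
f 23 13 48
f 47 48 20
f 23 48 47
f 15 28 44
f 28 11 43
f 44 43 19
f 28 43 44
f 17 35 36
f 35 15 32
f 36 32 16
f 35 32 36
f 18 41 37
f 41 17 33
f 37 33 10
f 41 33 37



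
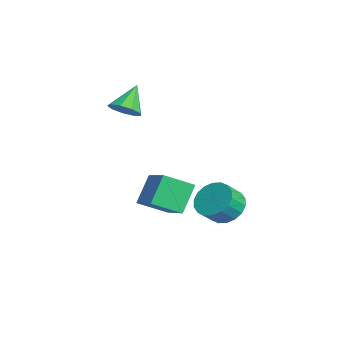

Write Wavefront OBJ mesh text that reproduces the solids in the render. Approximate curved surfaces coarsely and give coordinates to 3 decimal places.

v -3.086 -0.042 2.784
v -2.58 0.539 2.77
v -3.814 0.622 3.916
v -2.984 0.644 2.448
v -3.436 0.428 2.284
v -3.724 -0.007 2.354
v -3.713 -0.459 2.625
v -3.409 -0.715 2.971
v -2.954 -0.656 3.229
v -2.561 -0.309 3.279
v -2.413 0.162 3.098
v 1.68 3.287 -0.942
v 2.279 3.927 -0.662
v 2.659 3.272 0.022
v 2.06 2.633 -0.258
v 1.956 3.993 -0.42
v 2.336 3.338 0.264
v 1.578 3.919 -0.281
v 1.958 3.264 0.403
v 1.22 3.72 -0.273
v 1.6 3.065 0.411
v 0.954 3.435 -0.397
v 1.333 2.781 0.287
v 0.831 3.121 -0.63
v 1.21 2.467 0.054
v 0.876 2.84 -0.924
v 1.256 2.186 -0.24
v 1.081 2.648 -1.222
v 1.461 1.993 -0.538
v 1.404 2.582 -1.464
v 1.784 1.927 -0.78
v 1.782 2.656 -1.603
v 2.162 2.001 -0.919
v 2.14 2.855 -1.611
v 2.52 2.2 -0.927
v 2.407 3.139 -1.487
v 2.786 2.485 -0.803
v 2.53 3.453 -1.254
v 2.909 2.799 -0.57
v 2.484 3.734 -0.96
v 2.864 3.08 -0.276
v -2.103 0.266 -2.267
v -2.788 0.93 -0.995
v -2.065 1.595 -2.94
v -2.75 2.258 -1.668
v -0.47 0.582 -1.552
v -1.155 1.245 -0.28
v -0.432 1.91 -2.225
v -1.117 2.574 -0.953
f 2 1 4
f 2 4 3
f 4 1 5
f 4 5 3
f 5 1 6
f 5 6 3
f 6 1 7
f 6 7 3
f 7 1 8
f 7 8 3
f 8 1 9
f 8 9 3
f 9 1 10
f 9 10 3
f 10 1 11
f 10 11 3
f 11 1 2
f 11 2 3
f 13 12 16
f 13 16 14
f 14 16 17
f 14 17 15
f 16 12 18
f 16 18 17
f 17 18 19
f 17 19 15
f 18 12 20
f 18 20 19
f 19 20 21
f 19 21 15
f 20 12 22
f 20 22 21
f 21 22 23
f 21 23 15
f 22 12 24
f 22 24 23
f 23 24 25
f 23 25 15
f 24 12 26
f 24 26 25
f 25 26 27
f 25 27 15
f 26 12 28
f 26 28 27
f 27 28 29
f 27 29 15
f 28 12 30
f 28 30 29
f 29 30 31
f 29 31 15
f 30 12 32
f 30 32 31
f 31 32 33
f 31 33 15
f 32 12 34
f 32 34 33
f 33 34 35
f 33 35 15
f 34 12 36
f 34 36 35
f 35 36 37
f 35 37 15
f 36 12 38
f 36 38 37
f 37 38 39
f 37 39 15
f 38 12 40
f 38 40 39
f 39 40 41
f 39 41 15
f 40 12 13
f 40 13 41
f 41 13 14
f 41 14 15
f 43 45 42
f 46 43 42
f 42 45 44
f 44 46 42
f 43 49 45
f 47 43 46
f 47 49 43
f 45 49 44
f 48 46 44
f 44 49 48
f 48 47 46
f 49 47 48



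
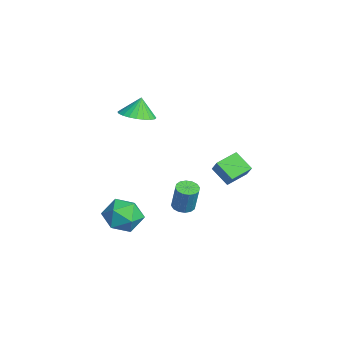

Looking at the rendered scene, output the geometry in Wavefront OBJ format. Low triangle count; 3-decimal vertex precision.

v 1.233 -1.381 -1.682
v 2.148 -1.073 -2.1
v 1.672 -3.007 -1.92
v 2.587 -2.699 -2.338
v 2.403 -2.559 -1.312
v 2.132 -1.554 -1.165
v 1.688 -2.526 -2.855
v 1.417 -1.521 -2.708
v 2.429 -1.781 -2.824
v 2.871 -1.801 -1.871
v 0.949 -2.279 -2.149
v 1.391 -2.299 -1.196
v -3.288 -0.473 1.598
v -2.501 0.039 1.637
v -3.512 -0.207 2.642
v -2.743 0.289 1.521
v -3.068 0.423 1.418
v -3.427 0.421 1.341
v -3.765 0.283 1.304
v -4.03 0.03 1.312
v -4.182 -0.3 1.363
v -4.198 -0.656 1.45
v -4.076 -0.984 1.559
v -3.834 -1.234 1.675
v -3.509 -1.368 1.778
v -3.15 -1.366 1.855
v -2.812 -1.228 1.892
v -2.547 -0.975 1.884
v -2.395 -0.645 1.833
v -2.378 -0.289 1.746
v -1.325 1.395 -3.762
v -0.821 1.659 -3.919
v -0.432 1.789 -2.456
v -0.935 1.525 -2.298
v -1.022 1.886 -3.886
v -0.633 2.016 -2.422
v -1.305 1.982 -3.819
v -0.916 2.112 -2.356
v -1.592 1.92 -3.737
v -1.203 2.05 -2.274
v -1.808 1.718 -3.662
v -1.419 1.848 -2.198
v -1.895 1.429 -3.613
v -1.505 1.559 -2.15
v -1.828 1.131 -3.604
v -1.439 1.261 -2.141
v -1.627 0.904 -3.638
v -1.238 1.034 -2.174
v -1.344 0.808 -3.704
v -0.955 0.938 -2.241
v -1.057 0.87 -3.786
v -0.668 1 -2.323
v -0.841 1.072 -3.862
v -0.452 1.202 -2.398
v -0.755 1.361 -3.91
v -0.365 1.491 -2.447
v -2.042 3.697 -3.018
v -2.822 3.101 -2.277
v -2.533 4.77 -2.672
v -3.313 4.175 -1.931
v -1.307 3.765 -2.189
v -2.087 3.17 -1.448
v -1.798 4.839 -1.843
v -2.578 4.243 -1.102
f 1 12 6
f 1 6 2
f 1 2 8
f 1 8 11
f 1 11 12
f 2 6 10
f 6 12 5
f 12 11 3
f 11 8 7
f 8 2 9
f 4 10 5
f 4 5 3
f 4 3 7
f 4 7 9
f 4 9 10
f 5 10 6
f 3 5 12
f 7 3 11
f 9 7 8
f 10 9 2
f 14 13 16
f 14 16 15
f 16 13 17
f 16 17 15
f 17 13 18
f 17 18 15
f 18 13 19
f 18 19 15
f 19 13 20
f 19 20 15
f 20 13 21
f 20 21 15
f 21 13 22
f 21 22 15
f 22 13 23
f 22 23 15
f 23 13 24
f 23 24 15
f 24 13 25
f 24 25 15
f 25 13 26
f 25 26 15
f 26 13 27
f 26 27 15
f 27 13 28
f 27 28 15
f 28 13 29
f 28 29 15
f 29 13 30
f 29 30 15
f 30 13 14
f 30 14 15
f 32 31 35
f 32 35 33
f 33 35 36
f 33 36 34
f 35 31 37
f 35 37 36
f 36 37 38
f 36 38 34
f 37 31 39
f 37 39 38
f 38 39 40
f 38 40 34
f 39 31 41
f 39 41 40
f 40 41 42
f 40 42 34
f 41 31 43
f 41 43 42
f 42 43 44
f 42 44 34
f 43 31 45
f 43 45 44
f 44 45 46
f 44 46 34
f 45 31 47
f 45 47 46
f 46 47 48
f 46 48 34
f 47 31 49
f 47 49 48
f 48 49 50
f 48 50 34
f 49 31 51
f 49 51 50
f 50 51 52
f 50 52 34
f 51 31 53
f 51 53 52
f 52 53 54
f 52 54 34
f 53 31 55
f 53 55 54
f 54 55 56
f 54 56 34
f 55 31 32
f 55 32 56
f 56 32 33
f 56 33 34
f 58 60 57
f 61 58 57
f 57 60 59
f 59 61 57
f 58 64 60
f 62 58 61
f 62 64 58
f 60 64 59
f 63 61 59
f 59 64 63
f 63 62 61
f 64 62 63



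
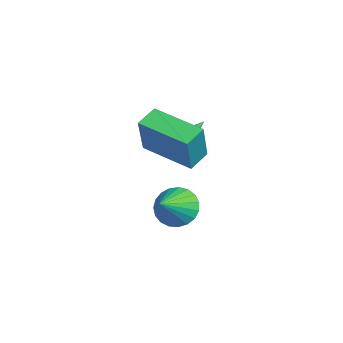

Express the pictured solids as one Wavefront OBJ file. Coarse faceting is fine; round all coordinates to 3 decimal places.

v 3.087 -1.714 -0.32
v 3.412 -2.053 -1.052
v 3.973 -2.506 0.44
v 3.625 -1.765 -1.001
v 3.745 -1.469 -0.832
v 3.752 -1.215 -0.575
v 3.643 -1.047 -0.273
v 3.438 -0.995 0.02
v 3.173 -1.067 0.255
v 2.892 -1.251 0.391
v 2.646 -1.515 0.403
v 2.475 -1.814 0.291
v 2.41 -2.095 0.073
v 2.463 -2.311 -0.213
v 2.623 -2.423 -0.517
v 2.863 -2.413 -0.787
v 3.142 -2.282 -0.976
v 2.484 -2.178 3.063
v 3.229 -2.499 4.648
v 3.947 -0.848 2.646
v 4.691 -1.17 4.23
v 2.989 -2.85 2.69
v 3.733 -3.172 4.274
v 4.451 -1.521 2.272
v 5.196 -1.842 3.857
v 1.972 -1.496 2.12
v 2.501 -1.314 2.099
v 1.628 -0.384 3.02
v 2.366 -1.179 1.88
v 2.126 -1.129 1.726
v 1.844 -1.177 1.678
v 1.597 -1.31 1.748
v 1.45 -1.493 1.918
v 1.442 -1.677 2.142
v 1.577 -1.812 2.361
v 1.817 -1.862 2.515
v 2.099 -1.814 2.563
v 2.347 -1.681 2.493
v 2.494 -1.498 2.323
f 2 1 4
f 2 4 3
f 4 1 5
f 4 5 3
f 5 1 6
f 5 6 3
f 6 1 7
f 6 7 3
f 7 1 8
f 7 8 3
f 8 1 9
f 8 9 3
f 9 1 10
f 9 10 3
f 10 1 11
f 10 11 3
f 11 1 12
f 11 12 3
f 12 1 13
f 12 13 3
f 13 1 14
f 13 14 3
f 14 1 15
f 14 15 3
f 15 1 16
f 15 16 3
f 16 1 17
f 16 17 3
f 17 1 2
f 17 2 3
f 19 21 18
f 22 19 18
f 18 21 20
f 20 22 18
f 19 25 21
f 23 19 22
f 23 25 19
f 21 25 20
f 24 22 20
f 20 25 24
f 24 23 22
f 25 23 24
f 27 26 29
f 27 29 28
f 29 26 30
f 29 30 28
f 30 26 31
f 30 31 28
f 31 26 32
f 31 32 28
f 32 26 33
f 32 33 28
f 33 26 34
f 33 34 28
f 34 26 35
f 34 35 28
f 35 26 36
f 35 36 28
f 36 26 37
f 36 37 28
f 37 26 38
f 37 38 28
f 38 26 39
f 38 39 28
f 39 26 27
f 39 27 28



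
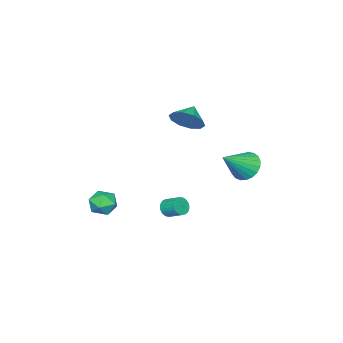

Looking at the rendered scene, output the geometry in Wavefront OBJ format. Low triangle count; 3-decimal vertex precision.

v -4.012 1.883 -1.336
v -3.488 1.57 -2.115
v -2.448 1.437 -0.104
v -3.387 1.969 -2.099
v -3.394 2.353 -1.95
v -3.508 2.655 -1.696
v -3.709 2.825 -1.379
v -3.962 2.831 -1.055
v -4.224 2.674 -0.779
v -4.45 2.38 -0.6
v -4.599 2 -0.548
v -4.647 1.6 -0.632
v -4.586 1.249 -0.838
v -4.425 1.007 -1.13
v -4.192 0.917 -1.457
v -3.929 0.995 -1.764
v -3.679 1.225 -1.997
v -0.417 -0.65 -3.749
v 0.015 -0.844 -3.397
v 0.03 0.056 -2.919
v -0.403 0.25 -3.271
v 0.135 -0.754 -3.571
v 0.15 0.147 -3.093
v 0.172 -0.648 -3.772
v 0.187 0.253 -3.294
v 0.119 -0.542 -3.97
v 0.134 0.359 -3.491
v -0.016 -0.453 -4.134
v -0.001 0.448 -3.655
v -0.212 -0.394 -4.239
v -0.197 0.507 -3.761
v -0.439 -0.374 -4.27
v -0.424 0.527 -3.791
v -0.663 -0.396 -4.221
v -0.648 0.505 -3.743
v -0.85 -0.456 -4.101
v -0.835 0.444 -3.623
v -0.97 -0.547 -3.927
v -0.955 0.354 -3.449
v -1.007 -0.653 -3.726
v -0.992 0.248 -3.248
v -0.954 -0.759 -3.529
v -0.939 0.142 -3.05
v -0.819 -0.848 -3.365
v -0.804 0.053 -2.886
v -0.623 -0.907 -3.259
v -0.608 -0.006 -2.781
v -0.396 -0.927 -3.229
v -0.381 -0.026 -2.75
v -0.172 -0.905 -3.277
v -0.157 -0.004 -2.799
v -1.148 0.056 2.808
v -0.63 0.189 3.665
v -2.092 -0.156 3.412
v -0.864 0.741 3.493
v -1.206 1.032 3.06
v -1.526 0.95 2.53
v -1.702 0.526 2.107
v -1.666 -0.077 1.951
v -1.432 -0.63 2.123
v -1.09 -0.921 2.557
v -0.77 -0.839 3.086
v -0.594 -0.415 3.51
v 2.764 -1.747 -1.505
v 3.387 -1.212 -1.801
v 3.373 -2.828 -2.179
v 3.996 -2.293 -2.475
v 3.958 -2.491 -1.626
v 3.582 -1.823 -1.209
v 3.178 -2.217 -2.771
v 2.802 -1.549 -2.354
v 3.643 -1.502 -2.583
v 4.125 -1.672 -1.876
v 2.635 -2.368 -2.104
v 3.117 -2.538 -1.397
f 2 1 4
f 2 4 3
f 4 1 5
f 4 5 3
f 5 1 6
f 5 6 3
f 6 1 7
f 6 7 3
f 7 1 8
f 7 8 3
f 8 1 9
f 8 9 3
f 9 1 10
f 9 10 3
f 10 1 11
f 10 11 3
f 11 1 12
f 11 12 3
f 12 1 13
f 12 13 3
f 13 1 14
f 13 14 3
f 14 1 15
f 14 15 3
f 15 1 16
f 15 16 3
f 16 1 17
f 16 17 3
f 17 1 2
f 17 2 3
f 19 18 22
f 19 22 20
f 20 22 23
f 20 23 21
f 22 18 24
f 22 24 23
f 23 24 25
f 23 25 21
f 24 18 26
f 24 26 25
f 25 26 27
f 25 27 21
f 26 18 28
f 26 28 27
f 27 28 29
f 27 29 21
f 28 18 30
f 28 30 29
f 29 30 31
f 29 31 21
f 30 18 32
f 30 32 31
f 31 32 33
f 31 33 21
f 32 18 34
f 32 34 33
f 33 34 35
f 33 35 21
f 34 18 36
f 34 36 35
f 35 36 37
f 35 37 21
f 36 18 38
f 36 38 37
f 37 38 39
f 37 39 21
f 38 18 40
f 38 40 39
f 39 40 41
f 39 41 21
f 40 18 42
f 40 42 41
f 41 42 43
f 41 43 21
f 42 18 44
f 42 44 43
f 43 44 45
f 43 45 21
f 44 18 46
f 44 46 45
f 45 46 47
f 45 47 21
f 46 18 48
f 46 48 47
f 47 48 49
f 47 49 21
f 48 18 50
f 48 50 49
f 49 50 51
f 49 51 21
f 50 18 19
f 50 19 51
f 51 19 20
f 51 20 21
f 53 52 55
f 53 55 54
f 55 52 56
f 55 56 54
f 56 52 57
f 56 57 54
f 57 52 58
f 57 58 54
f 58 52 59
f 58 59 54
f 59 52 60
f 59 60 54
f 60 52 61
f 60 61 54
f 61 52 62
f 61 62 54
f 62 52 63
f 62 63 54
f 63 52 53
f 63 53 54
f 64 75 69
f 64 69 65
f 64 65 71
f 64 71 74
f 64 74 75
f 65 69 73
f 69 75 68
f 75 74 66
f 74 71 70
f 71 65 72
f 67 73 68
f 67 68 66
f 67 66 70
f 67 70 72
f 67 72 73
f 68 73 69
f 66 68 75
f 70 66 74
f 72 70 71
f 73 72 65



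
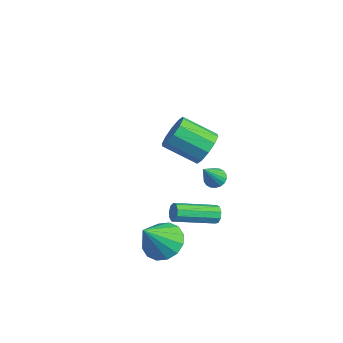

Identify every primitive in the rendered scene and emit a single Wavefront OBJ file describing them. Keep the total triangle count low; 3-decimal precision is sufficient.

v 2.698 -0.243 -3.248
v 2.865 -0.452 -3.694
v 2.149 -2.426 -3.038
v 1.982 -2.217 -2.592
v 3.123 -0.464 -3.45
v 2.407 -2.438 -2.794
v 3.182 -0.373 -3.111
v 2.467 -2.347 -2.455
v 3.015 -0.221 -2.836
v 2.299 -2.195 -2.18
v 2.699 -0.079 -2.754
v 1.984 -2.054 -2.098
v 2.383 -0.014 -2.903
v 1.667 -1.988 -2.247
v 2.214 -0.056 -3.213
v 1.498 -2.03 -2.558
v 2.271 -0.185 -3.54
v 1.556 -2.16 -2.884
v 2.528 -0.341 -3.73
v 1.813 -2.316 -3.074
v -2.529 2.994 -3.609
v -1.922 3.007 -2.776
v -3.265 1.839 -1.779
v -3.871 1.826 -2.611
v -2.322 3.501 -2.736
v -3.665 2.333 -1.739
v -2.801 3.801 -3.029
v -4.143 2.633 -2.032
v -3.176 3.793 -3.544
v -4.518 2.625 -2.547
v -3.303 3.48 -4.083
v -4.646 2.311 -3.086
v -3.135 2.981 -4.441
v -4.478 1.813 -3.444
v -2.735 2.487 -4.481
v -4.078 1.319 -3.484
v -2.257 2.187 -4.188
v -3.599 1.019 -3.191
v -1.882 2.195 -3.673
v -3.224 1.027 -2.676
v -1.754 2.509 -3.134
v -3.097 1.34 -2.137
v 2.215 -2.968 -4.204
v 3.165 -2.477 -3.947
v 2.405 -4.212 -2.536
v 2.766 -2.176 -3.676
v 2.219 -2.086 -3.546
v 1.67 -2.232 -3.593
v 1.268 -2.576 -3.803
v 1.119 -3.024 -4.121
v 1.264 -3.458 -4.461
v 1.664 -3.76 -4.732
v 2.211 -3.849 -4.862
v 2.759 -3.703 -4.815
v 3.161 -3.359 -4.604
v 3.31 -2.911 -4.287
v 2.416 -0.16 -0.782
v 2.874 0.162 -0.674
v 2.764 -1.12 0.602
v 2.691 0.28 -0.545
v 2.453 0.312 -0.464
v 2.208 0.25 -0.445
v 2.003 0.107 -0.493
v 1.881 -0.089 -0.598
v 1.865 -0.298 -0.739
v 1.957 -0.481 -0.889
v 2.141 -0.599 -1.018
v 2.379 -0.631 -1.1
v 2.624 -0.569 -1.119
v 2.828 -0.426 -1.071
v 2.951 -0.231 -0.966
v 2.967 -0.021 -0.824
f 2 1 5
f 2 5 3
f 3 5 6
f 3 6 4
f 5 1 7
f 5 7 6
f 6 7 8
f 6 8 4
f 7 1 9
f 7 9 8
f 8 9 10
f 8 10 4
f 9 1 11
f 9 11 10
f 10 11 12
f 10 12 4
f 11 1 13
f 11 13 12
f 12 13 14
f 12 14 4
f 13 1 15
f 13 15 14
f 14 15 16
f 14 16 4
f 15 1 17
f 15 17 16
f 16 17 18
f 16 18 4
f 17 1 19
f 17 19 18
f 18 19 20
f 18 20 4
f 19 1 2
f 19 2 20
f 20 2 3
f 20 3 4
f 22 21 25
f 22 25 23
f 23 25 26
f 23 26 24
f 25 21 27
f 25 27 26
f 26 27 28
f 26 28 24
f 27 21 29
f 27 29 28
f 28 29 30
f 28 30 24
f 29 21 31
f 29 31 30
f 30 31 32
f 30 32 24
f 31 21 33
f 31 33 32
f 32 33 34
f 32 34 24
f 33 21 35
f 33 35 34
f 34 35 36
f 34 36 24
f 35 21 37
f 35 37 36
f 36 37 38
f 36 38 24
f 37 21 39
f 37 39 38
f 38 39 40
f 38 40 24
f 39 21 41
f 39 41 40
f 40 41 42
f 40 42 24
f 41 21 22
f 41 22 42
f 42 22 23
f 42 23 24
f 44 43 46
f 44 46 45
f 46 43 47
f 46 47 45
f 47 43 48
f 47 48 45
f 48 43 49
f 48 49 45
f 49 43 50
f 49 50 45
f 50 43 51
f 50 51 45
f 51 43 52
f 51 52 45
f 52 43 53
f 52 53 45
f 53 43 54
f 53 54 45
f 54 43 55
f 54 55 45
f 55 43 56
f 55 56 45
f 56 43 44
f 56 44 45
f 58 57 60
f 58 60 59
f 60 57 61
f 60 61 59
f 61 57 62
f 61 62 59
f 62 57 63
f 62 63 59
f 63 57 64
f 63 64 59
f 64 57 65
f 64 65 59
f 65 57 66
f 65 66 59
f 66 57 67
f 66 67 59
f 67 57 68
f 67 68 59
f 68 57 69
f 68 69 59
f 69 57 70
f 69 70 59
f 70 57 71
f 70 71 59
f 71 57 72
f 71 72 59
f 72 57 58
f 72 58 59



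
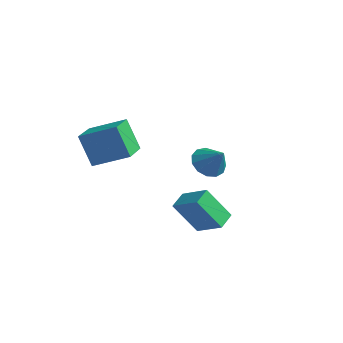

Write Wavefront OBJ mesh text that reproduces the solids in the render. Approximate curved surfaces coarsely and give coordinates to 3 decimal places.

v 0.941 3.95 -3.031
v 1.612 3.805 -3.702
v 1.979 3.93 -1.989
v 1.567 4.341 -3.646
v 1.322 4.753 -3.394
v 0.957 4.91 -3.027
v 0.587 4.762 -2.662
v 0.329 4.357 -2.413
v 0.266 3.822 -2.361
v 0.417 3.328 -2.521
v 0.735 3.032 -2.843
v 1.118 3.027 -3.225
v 1.445 3.315 -3.545
v -0.823 -1.269 -1.44
v -1.621 -1.377 0.226
v 0.588 -0.184 -0.693
v -0.21 -0.293 0.972
v 0.15 -2.787 -1.072
v -0.648 -2.896 0.593
v 1.561 -1.703 -0.326
v 0.763 -1.811 1.34
v 3.709 0.462 -5.208
v 2.921 -0.363 -3.541
v 3.409 1.394 -4.888
v 2.622 0.569 -3.221
v 5.098 0.651 -4.459
v 4.311 -0.174 -2.792
v 4.799 1.583 -4.139
v 4.011 0.758 -2.472
f 2 1 4
f 2 4 3
f 4 1 5
f 4 5 3
f 5 1 6
f 5 6 3
f 6 1 7
f 6 7 3
f 7 1 8
f 7 8 3
f 8 1 9
f 8 9 3
f 9 1 10
f 9 10 3
f 10 1 11
f 10 11 3
f 11 1 12
f 11 12 3
f 12 1 13
f 12 13 3
f 13 1 2
f 13 2 3
f 15 17 14
f 18 15 14
f 14 17 16
f 16 18 14
f 15 21 17
f 19 15 18
f 19 21 15
f 17 21 16
f 20 18 16
f 16 21 20
f 20 19 18
f 21 19 20
f 23 25 22
f 26 23 22
f 22 25 24
f 24 26 22
f 23 29 25
f 27 23 26
f 27 29 23
f 25 29 24
f 28 26 24
f 24 29 28
f 28 27 26
f 29 27 28



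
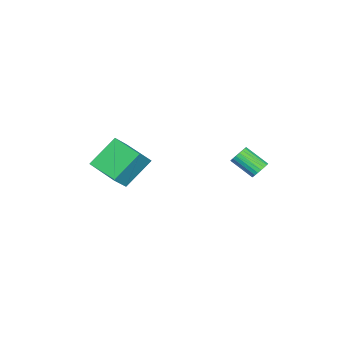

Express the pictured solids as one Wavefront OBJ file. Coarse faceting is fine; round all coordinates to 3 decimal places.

v 0.032 -3.805 -1.049
v -1.25 -2.818 0.427
v 0.904 -2.082 -1.442
v -0.378 -1.096 0.034
v 1.078 -4.084 0.046
v -0.204 -3.098 1.522
v 1.95 -2.362 -0.347
v 0.668 -1.375 1.129
v -2.788 4.277 -1.082
v -2.321 4.469 -0.706
v -2.525 3.155 0.219
v -2.992 2.963 -0.158
v -2.53 4.581 -0.594
v -2.734 3.266 0.33
v -2.784 4.639 -0.567
v -2.988 3.325 0.358
v -3.038 4.635 -0.628
v -3.242 3.321 0.296
v -3.249 4.57 -0.769
v -3.454 3.255 0.156
v -3.381 4.453 -0.963
v -3.585 3.139 -0.038
v -3.41 4.306 -1.178
v -3.614 2.992 -0.253
v -3.331 4.155 -1.377
v -3.535 2.84 -0.452
v -3.159 4.024 -1.524
v -3.363 2.71 -0.599
v -2.922 3.937 -1.595
v -3.126 2.623 -0.671
v -2.662 3.909 -1.578
v -2.866 2.595 -0.653
v -2.424 3.945 -1.475
v -2.628 2.63 -0.55
v -2.249 4.038 -1.304
v -2.453 2.723 -0.379
v -2.167 4.172 -1.094
v -2.371 2.858 -0.17
v -2.192 4.325 -0.883
v -2.396 3.011 0.042
v -1.952 -4.36 -1.522
v -2.191 -3.599 -0.825
v -2.329 -3.687 -2.388
v -2.569 -2.925 -1.69
v -1.171 -4.035 -1.61
v -1.411 -3.273 -0.912
v -1.549 -3.361 -2.475
v -1.788 -2.6 -1.778
f 2 4 1
f 5 2 1
f 1 4 3
f 3 5 1
f 2 8 4
f 6 2 5
f 6 8 2
f 4 8 3
f 7 5 3
f 3 8 7
f 7 6 5
f 8 6 7
f 10 9 13
f 10 13 11
f 11 13 14
f 11 14 12
f 13 9 15
f 13 15 14
f 14 15 16
f 14 16 12
f 15 9 17
f 15 17 16
f 16 17 18
f 16 18 12
f 17 9 19
f 17 19 18
f 18 19 20
f 18 20 12
f 19 9 21
f 19 21 20
f 20 21 22
f 20 22 12
f 21 9 23
f 21 23 22
f 22 23 24
f 22 24 12
f 23 9 25
f 23 25 24
f 24 25 26
f 24 26 12
f 25 9 27
f 25 27 26
f 26 27 28
f 26 28 12
f 27 9 29
f 27 29 28
f 28 29 30
f 28 30 12
f 29 9 31
f 29 31 30
f 30 31 32
f 30 32 12
f 31 9 33
f 31 33 32
f 32 33 34
f 32 34 12
f 33 9 35
f 33 35 34
f 34 35 36
f 34 36 12
f 35 9 37
f 35 37 36
f 36 37 38
f 36 38 12
f 37 9 39
f 37 39 38
f 38 39 40
f 38 40 12
f 39 9 10
f 39 10 40
f 40 10 11
f 40 11 12
f 42 44 41
f 45 42 41
f 41 44 43
f 43 45 41
f 42 48 44
f 46 42 45
f 46 48 42
f 44 48 43
f 47 45 43
f 43 48 47
f 47 46 45
f 48 46 47



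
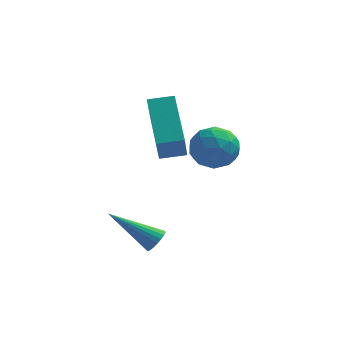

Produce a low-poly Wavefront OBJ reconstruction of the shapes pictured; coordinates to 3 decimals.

v 0.74 -3.37 -3.445
v 0.948 -3.695 -3.127
v -0.86 -3.29 -2.315
v 1.012 -3.512 -3.05
v 1.028 -3.305 -3.042
v 0.994 -3.109 -3.103
v 0.917 -2.958 -3.224
v 0.809 -2.879 -3.383
v 0.688 -2.885 -3.552
v 0.577 -2.974 -3.703
v 0.494 -3.132 -3.81
v 0.453 -3.331 -3.853
v 0.462 -3.537 -3.826
v 0.519 -3.714 -3.733
v 0.614 -3.832 -3.59
v 0.73 -3.87 -3.423
v 0.849 -3.821 -3.259
v 2.274 1.105 -0.484
v 2.826 0.913 -1.227
v 1.554 -0.233 -0.673
v 2.106 -0.425 -1.416
v 2.474 -0.412 -0.544
v 2.919 0.415 -0.428
v 1.461 0.265 -1.472
v 1.906 1.092 -1.356
v 2.324 0.393 -1.838
v 2.95 -0.025 -1.265
v 1.43 0.705 -0.635
v 2.056 0.287 -0.062
v 2.613 1.126 -0.839
v 1.767 -0.446 -1.061
v 1.983 -0.438 -0.549
v 2.308 -0.552 -0.986
v 2.668 0.834 -0.369
v 2.993 0.721 -0.806
v 2.785 -0.058 -0.405
v 1.387 -0.041 -1.094
v 1.712 -0.154 -1.531
v 2.072 1.232 -0.914
v 2.397 1.118 -1.351
v 1.595 0.738 -1.495
v 2.643 0.708 -1.635
v 2.22 -0.078 -1.746
v 1.84 0.327 -1.779
v 2.102 0.813 -1.711
v 3.011 0.462 -1.298
v 2.588 -0.324 -1.409
v 2.804 -0.316 -0.897
v 3.065 0.17 -0.828
v 2.716 0.157 -1.657
v 1.792 1.004 -0.491
v 1.369 0.218 -0.602
v 1.315 0.51 -1.072
v 1.576 0.996 -1.003
v 2.16 0.758 -0.154
v 1.737 -0.028 -0.265
v 2.278 -0.133 -0.189
v 2.54 0.353 -0.121
v 1.664 0.523 -0.243
v 0.575 -2.196 0.474
v -0.01 -0.413 1.604
v 0.565 -1.523 -0.592
v -0.021 0.259 0.538
v 1.481 -1.979 0.602
v 0.895 -0.197 1.732
v 1.47 -1.307 -0.464
v 0.885 0.476 0.666
f 2 1 4
f 2 4 3
f 4 1 5
f 4 5 3
f 5 1 6
f 5 6 3
f 6 1 7
f 6 7 3
f 7 1 8
f 7 8 3
f 8 1 9
f 8 9 3
f 9 1 10
f 9 10 3
f 10 1 11
f 10 11 3
f 11 1 12
f 11 12 3
f 12 1 13
f 12 13 3
f 13 1 14
f 13 14 3
f 14 1 15
f 14 15 3
f 15 1 16
f 15 16 3
f 16 1 17
f 16 17 3
f 17 1 2
f 17 2 3
f 18 55 34
f 55 29 58
f 34 58 23
f 55 58 34
f 18 34 30
f 34 23 35
f 30 35 19
f 34 35 30
f 18 30 39
f 30 19 40
f 39 40 25
f 30 40 39
f 18 39 51
f 39 25 54
f 51 54 28
f 39 54 51
f 18 51 55
f 51 28 59
f 55 59 29
f 51 59 55
f 19 35 46
f 35 23 49
f 46 49 27
f 35 49 46
f 23 58 36
f 58 29 57
f 36 57 22
f 58 57 36
f 29 59 56
f 59 28 52
f 56 52 20
f 59 52 56
f 28 54 53
f 54 25 41
f 53 41 24
f 54 41 53
f 25 40 45
f 40 19 42
f 45 42 26
f 40 42 45
f 21 47 33
f 47 27 48
f 33 48 22
f 47 48 33
f 21 33 31
f 33 22 32
f 31 32 20
f 33 32 31
f 21 31 38
f 31 20 37
f 38 37 24
f 31 37 38
f 21 38 43
f 38 24 44
f 43 44 26
f 38 44 43
f 21 43 47
f 43 26 50
f 47 50 27
f 43 50 47
f 22 48 36
f 48 27 49
f 36 49 23
f 48 49 36
f 20 32 56
f 32 22 57
f 56 57 29
f 32 57 56
f 24 37 53
f 37 20 52
f 53 52 28
f 37 52 53
f 26 44 45
f 44 24 41
f 45 41 25
f 44 41 45
f 27 50 46
f 50 26 42
f 46 42 19
f 50 42 46
f 61 63 60
f 64 61 60
f 60 63 62
f 62 64 60
f 61 67 63
f 65 61 64
f 65 67 61
f 63 67 62
f 66 64 62
f 62 67 66
f 66 65 64
f 67 65 66



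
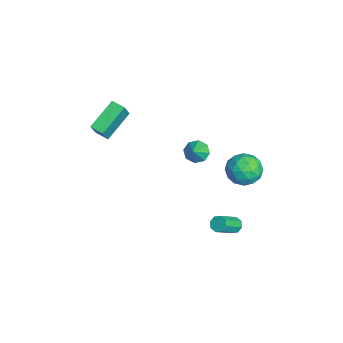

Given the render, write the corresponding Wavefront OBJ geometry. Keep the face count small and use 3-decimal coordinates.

v 3.593 2.049 -0.191
v 3.941 2.424 -0.099
v 4.735 1.426 0.963
v 4.387 1.051 0.871
v 3.63 2.441 0.149
v 4.425 1.443 1.211
v 3.297 2.228 0.198
v 4.092 1.23 1.26
v 3.138 1.91 0.019
v 3.932 0.912 1.081
v 3.245 1.674 -0.283
v 4.039 0.676 0.779
v 3.555 1.657 -0.531
v 4.35 0.659 0.531
v 3.888 1.87 -0.58
v 4.683 0.872 0.482
v 4.048 2.188 -0.401
v 4.842 1.19 0.661
v -2.419 -4.997 3.763
v -3.601 -3.651 4.84
v -3.111 -4.653 2.572
v -4.293 -3.307 3.649
v -1.847 -4.373 3.611
v -3.029 -3.027 4.688
v -2.539 -4.029 2.42
v -3.721 -2.683 3.497
v 1.361 2.957 3.788
v 1.741 3.501 2.932
v 2.839 2.019 3.848
v 3.219 2.563 2.992
v 3.103 3.065 3.945
v 2.189 3.645 3.908
v 2.391 1.875 2.872
v 1.477 2.455 2.835
v 2.378 2.833 2.366
v 2.817 3.568 3.029
v 1.763 1.952 3.751
v 2.202 2.687 4.414
v 1.421 3.312 3.355
v 3.159 2.208 3.425
v 3.09 2.503 3.985
v 3.314 2.823 3.482
v 1.684 3.396 3.928
v 1.908 3.716 3.425
v 2.708 3.459 4.02
v 2.672 1.804 3.355
v 2.896 2.124 2.852
v 1.266 2.697 3.298
v 1.49 3.017 2.795
v 1.872 2.061 2.76
v 2.019 3.238 2.519
v 2.888 2.687 2.554
v 2.401 2.283 2.484
v 1.864 2.624 2.462
v 2.277 3.671 2.909
v 3.146 3.119 2.944
v 3.078 3.414 3.504
v 2.54 3.755 3.482
v 2.652 3.278 2.576
v 1.434 2.401 3.836
v 2.303 1.849 3.871
v 2.04 1.765 3.298
v 1.502 2.106 3.276
v 1.692 2.833 4.226
v 2.561 2.282 4.261
v 2.716 2.896 4.318
v 2.179 3.237 4.296
v 1.928 2.242 4.204
v -1.408 0.763 1.723
v -0.874 1.132 1.347
v -0.552 0.417 2.597
v -1.137 1.462 1.736
v -1.559 1.383 2.117
v -1.892 0.941 2.268
v -1.941 0.394 2.1
v -1.678 0.063 1.711
v -1.256 0.142 1.33
v -0.923 0.585 1.179
f 2 1 5
f 2 5 3
f 3 5 6
f 3 6 4
f 5 1 7
f 5 7 6
f 6 7 8
f 6 8 4
f 7 1 9
f 7 9 8
f 8 9 10
f 8 10 4
f 9 1 11
f 9 11 10
f 10 11 12
f 10 12 4
f 11 1 13
f 11 13 12
f 12 13 14
f 12 14 4
f 13 1 15
f 13 15 14
f 14 15 16
f 14 16 4
f 15 1 17
f 15 17 16
f 16 17 18
f 16 18 4
f 17 1 2
f 17 2 18
f 18 2 3
f 18 3 4
f 20 22 19
f 23 20 19
f 19 22 21
f 21 23 19
f 20 26 22
f 24 20 23
f 24 26 20
f 22 26 21
f 25 23 21
f 21 26 25
f 25 24 23
f 26 24 25
f 27 64 43
f 64 38 67
f 43 67 32
f 64 67 43
f 27 43 39
f 43 32 44
f 39 44 28
f 43 44 39
f 27 39 48
f 39 28 49
f 48 49 34
f 39 49 48
f 27 48 60
f 48 34 63
f 60 63 37
f 48 63 60
f 27 60 64
f 60 37 68
f 64 68 38
f 60 68 64
f 28 44 55
f 44 32 58
f 55 58 36
f 44 58 55
f 32 67 45
f 67 38 66
f 45 66 31
f 67 66 45
f 38 68 65
f 68 37 61
f 65 61 29
f 68 61 65
f 37 63 62
f 63 34 50
f 62 50 33
f 63 50 62
f 34 49 54
f 49 28 51
f 54 51 35
f 49 51 54
f 30 56 42
f 56 36 57
f 42 57 31
f 56 57 42
f 30 42 40
f 42 31 41
f 40 41 29
f 42 41 40
f 30 40 47
f 40 29 46
f 47 46 33
f 40 46 47
f 30 47 52
f 47 33 53
f 52 53 35
f 47 53 52
f 30 52 56
f 52 35 59
f 56 59 36
f 52 59 56
f 31 57 45
f 57 36 58
f 45 58 32
f 57 58 45
f 29 41 65
f 41 31 66
f 65 66 38
f 41 66 65
f 33 46 62
f 46 29 61
f 62 61 37
f 46 61 62
f 35 53 54
f 53 33 50
f 54 50 34
f 53 50 54
f 36 59 55
f 59 35 51
f 55 51 28
f 59 51 55
f 70 69 72
f 70 72 71
f 72 69 73
f 72 73 71
f 73 69 74
f 73 74 71
f 74 69 75
f 74 75 71
f 75 69 76
f 75 76 71
f 76 69 77
f 76 77 71
f 77 69 78
f 77 78 71
f 78 69 70
f 78 70 71



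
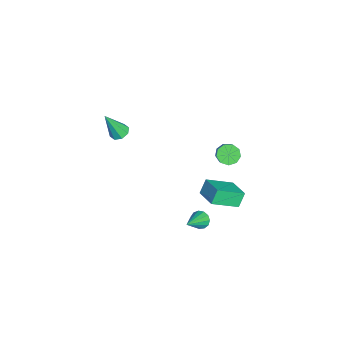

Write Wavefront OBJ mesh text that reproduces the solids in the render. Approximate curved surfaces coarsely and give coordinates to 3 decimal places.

v 1.086 1.017 -4.47
v 1.41 1.463 -4.57
v 2.314 0.343 -3.49
v 1.242 1.531 -4.312
v 1.024 1.436 -4.104
v 0.826 1.208 -4.013
v 0.71 0.92 -4.066
v 0.714 0.662 -4.248
v 0.836 0.517 -4.501
v 1.037 0.531 -4.743
v 1.254 0.699 -4.899
v 1.417 0.968 -4.919
v 1.475 1.253 -4.796
v 0.083 -3.183 2.198
v 0.618 -3.015 2.202
v 0.297 -3.897 3.782
v 0.352 -2.723 2.37
v -0.07 -2.7 2.437
v -0.403 -2.96 2.364
v -0.451 -3.351 2.194
v -0.186 -3.643 2.027
v 0.237 -3.666 1.96
v 0.57 -3.405 2.032
v -1.279 2.366 -1.032
v -0.943 2.79 -1.374
v 0.295 2.858 -0.069
v -0.041 2.434 0.272
v -1.227 2.998 -1.115
v 0.011 3.067 0.19
v -1.536 2.911 -0.817
v -0.298 2.98 0.488
v -1.725 2.568 -0.62
v -0.487 2.637 0.685
v -1.705 2.131 -0.616
v -0.467 2.2 0.689
v -1.486 1.803 -0.807
v -0.248 1.872 0.498
v -1.17 1.739 -1.103
v 0.068 1.808 0.202
v -0.905 1.968 -1.366
v 0.333 2.037 -0.061
v -0.815 2.383 -1.473
v 0.423 2.451 -0.168
v -1.626 2.714 -4.076
v -1.1 1.262 -3.232
v -0.456 3.349 -3.713
v 0.07 1.897 -2.869
v -1.21 2.403 -4.871
v -0.684 0.951 -4.027
v -0.04 3.038 -4.508
v 0.486 1.586 -3.664
f 2 1 4
f 2 4 3
f 4 1 5
f 4 5 3
f 5 1 6
f 5 6 3
f 6 1 7
f 6 7 3
f 7 1 8
f 7 8 3
f 8 1 9
f 8 9 3
f 9 1 10
f 9 10 3
f 10 1 11
f 10 11 3
f 11 1 12
f 11 12 3
f 12 1 13
f 12 13 3
f 13 1 2
f 13 2 3
f 15 14 17
f 15 17 16
f 17 14 18
f 17 18 16
f 18 14 19
f 18 19 16
f 19 14 20
f 19 20 16
f 20 14 21
f 20 21 16
f 21 14 22
f 21 22 16
f 22 14 23
f 22 23 16
f 23 14 15
f 23 15 16
f 25 24 28
f 25 28 26
f 26 28 29
f 26 29 27
f 28 24 30
f 28 30 29
f 29 30 31
f 29 31 27
f 30 24 32
f 30 32 31
f 31 32 33
f 31 33 27
f 32 24 34
f 32 34 33
f 33 34 35
f 33 35 27
f 34 24 36
f 34 36 35
f 35 36 37
f 35 37 27
f 36 24 38
f 36 38 37
f 37 38 39
f 37 39 27
f 38 24 40
f 38 40 39
f 39 40 41
f 39 41 27
f 40 24 42
f 40 42 41
f 41 42 43
f 41 43 27
f 42 24 25
f 42 25 43
f 43 25 26
f 43 26 27
f 45 47 44
f 48 45 44
f 44 47 46
f 46 48 44
f 45 51 47
f 49 45 48
f 49 51 45
f 47 51 46
f 50 48 46
f 46 51 50
f 50 49 48
f 51 49 50

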